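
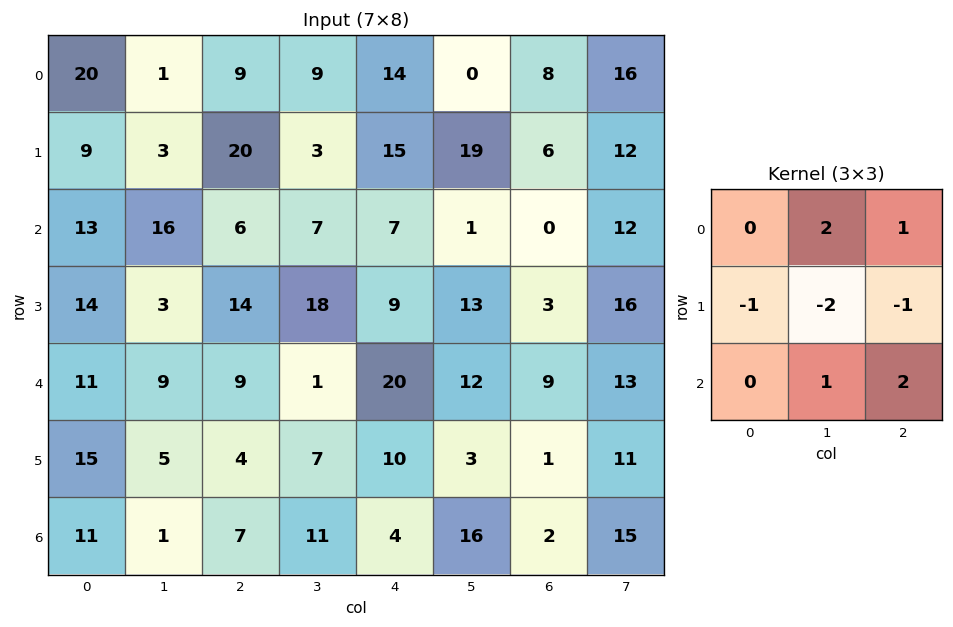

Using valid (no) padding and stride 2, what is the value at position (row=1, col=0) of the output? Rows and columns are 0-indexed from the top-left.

The receptive field on the input at this output position is [13 16 6 / 14 3 14 / 11 9 9]. Elementwise product with the kernel and sum: 16·2 + 6·1 + 14·-1 + 3·-2 + 14·-1 + 9·1 + 9·2.

31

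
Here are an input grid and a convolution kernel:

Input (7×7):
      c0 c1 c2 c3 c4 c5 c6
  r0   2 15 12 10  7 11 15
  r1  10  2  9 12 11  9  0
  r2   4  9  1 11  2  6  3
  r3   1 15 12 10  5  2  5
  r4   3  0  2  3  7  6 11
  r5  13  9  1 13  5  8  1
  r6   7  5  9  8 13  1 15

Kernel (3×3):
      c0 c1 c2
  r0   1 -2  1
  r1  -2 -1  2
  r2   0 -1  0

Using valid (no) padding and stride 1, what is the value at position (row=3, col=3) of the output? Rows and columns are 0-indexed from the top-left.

The receptive field on the input at this output position is [10 5 2 / 3 7 6 / 13 5 8]. Elementwise product with the kernel and sum: 10·1 + 5·-2 + 2·1 + 3·-2 + 7·-1 + 6·2 + 5·-1.

-4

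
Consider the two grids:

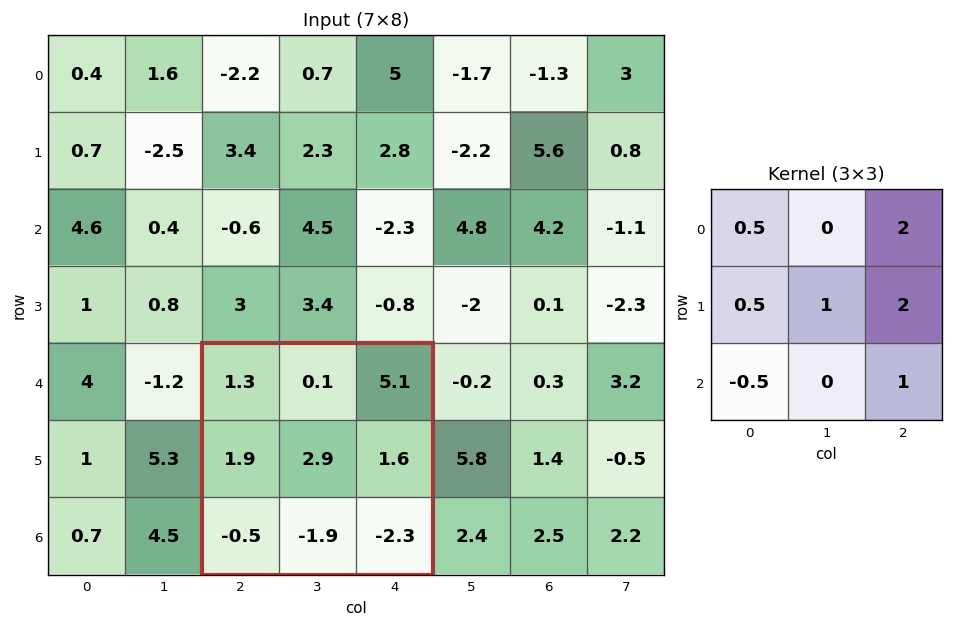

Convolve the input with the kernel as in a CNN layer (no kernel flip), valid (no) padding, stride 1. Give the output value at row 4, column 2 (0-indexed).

The receptive field on the input at this output position is [1.3 0.1 5.1 / 1.9 2.9 1.6 / -0.5 -1.9 -2.3]. Elementwise product with the kernel and sum: 1.3·0.5 + 5.1·2 + 1.9·0.5 + 2.9·1 + 1.6·2 + -0.5·-0.5 + -2.3·1.

15.85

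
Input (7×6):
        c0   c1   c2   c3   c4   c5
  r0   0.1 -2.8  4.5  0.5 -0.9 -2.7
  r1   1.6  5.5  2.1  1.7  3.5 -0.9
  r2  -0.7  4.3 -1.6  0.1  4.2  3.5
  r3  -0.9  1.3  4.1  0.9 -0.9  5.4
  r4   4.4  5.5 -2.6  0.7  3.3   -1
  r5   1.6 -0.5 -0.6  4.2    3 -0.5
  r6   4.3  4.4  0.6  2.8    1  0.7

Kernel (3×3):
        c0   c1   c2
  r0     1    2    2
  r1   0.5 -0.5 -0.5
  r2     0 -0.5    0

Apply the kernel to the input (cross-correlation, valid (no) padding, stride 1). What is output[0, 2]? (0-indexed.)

The receptive field on the input at this output position is [4.5 0.5 -0.9 / 2.1 1.7 3.5 / -1.6 0.1 4.2]. Elementwise product with the kernel and sum: 4.5·1 + 0.5·2 + -0.9·2 + 2.1·0.5 + 1.7·-0.5 + 3.5·-0.5 + 0.1·-0.5.

2.1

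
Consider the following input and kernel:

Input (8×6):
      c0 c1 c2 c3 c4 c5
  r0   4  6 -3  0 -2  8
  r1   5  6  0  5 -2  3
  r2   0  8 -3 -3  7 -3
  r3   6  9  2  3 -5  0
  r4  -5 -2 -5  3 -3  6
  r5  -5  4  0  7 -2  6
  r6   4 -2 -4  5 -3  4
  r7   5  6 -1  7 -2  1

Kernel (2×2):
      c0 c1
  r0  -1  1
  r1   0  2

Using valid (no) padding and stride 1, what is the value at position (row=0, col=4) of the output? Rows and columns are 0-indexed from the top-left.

16

The receptive field on the input at this output position is [-2 8 / -2 3]. Elementwise product with the kernel and sum: -2·-1 + 8·1 + 3·2.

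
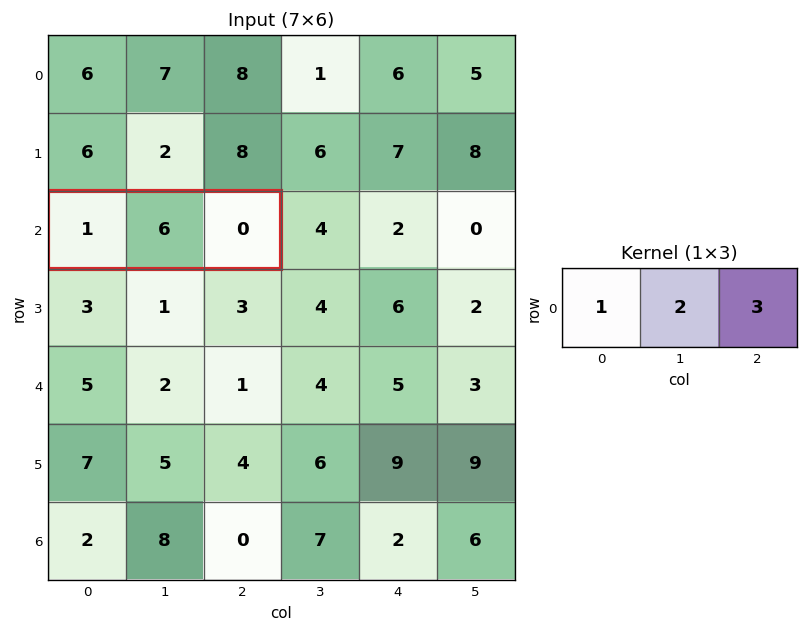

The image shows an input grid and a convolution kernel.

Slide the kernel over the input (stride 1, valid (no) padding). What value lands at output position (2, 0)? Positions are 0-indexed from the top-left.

13

The receptive field on the input at this output position is [1 6 0]. Elementwise product with the kernel and sum: 1·1 + 6·2 + 0·3.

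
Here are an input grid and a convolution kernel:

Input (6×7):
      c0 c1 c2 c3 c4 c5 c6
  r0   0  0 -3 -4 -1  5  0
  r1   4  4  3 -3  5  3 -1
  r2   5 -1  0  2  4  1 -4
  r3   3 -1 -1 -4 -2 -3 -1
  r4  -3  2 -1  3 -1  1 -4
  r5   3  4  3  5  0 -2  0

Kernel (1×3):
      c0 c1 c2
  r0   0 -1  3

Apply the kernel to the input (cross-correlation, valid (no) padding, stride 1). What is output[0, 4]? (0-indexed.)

The receptive field on the input at this output position is [-1 5 0]. Elementwise product with the kernel and sum: 5·-1 + 0·3.

-5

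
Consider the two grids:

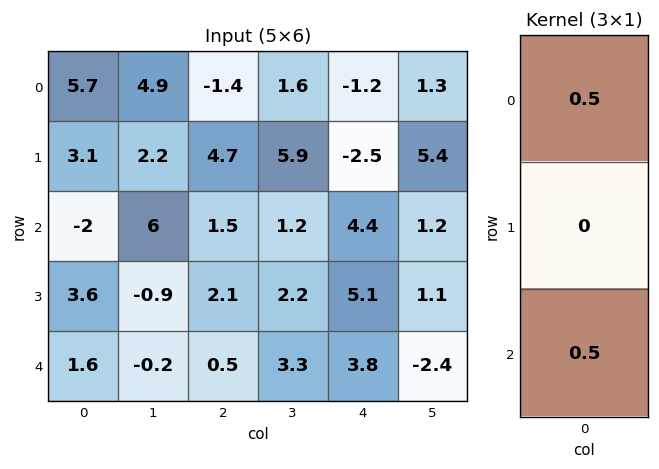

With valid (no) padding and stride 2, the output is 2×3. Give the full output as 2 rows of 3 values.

1.85 0.05 1.6
-0.2 1 4.1

Output[0,0]: The receptive field on the input at this output position is [5.7 / 3.1 / -2]. Elementwise product with the kernel and sum: 5.7·0.5 + -2·0.5.
Output[0,1]: The receptive field on the input at this output position is [-1.4 / 4.7 / 1.5]. Elementwise product with the kernel and sum: -1.4·0.5 + 1.5·0.5.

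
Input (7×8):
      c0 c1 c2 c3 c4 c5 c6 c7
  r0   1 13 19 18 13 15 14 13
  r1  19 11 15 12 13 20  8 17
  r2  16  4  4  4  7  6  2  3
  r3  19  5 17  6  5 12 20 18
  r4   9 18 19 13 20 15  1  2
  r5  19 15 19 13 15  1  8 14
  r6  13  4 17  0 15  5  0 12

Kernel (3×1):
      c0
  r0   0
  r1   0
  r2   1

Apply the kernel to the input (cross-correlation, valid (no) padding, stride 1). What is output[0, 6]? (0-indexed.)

The receptive field on the input at this output position is [14 / 8 / 2]. Elementwise product with the kernel and sum: 2·1.

2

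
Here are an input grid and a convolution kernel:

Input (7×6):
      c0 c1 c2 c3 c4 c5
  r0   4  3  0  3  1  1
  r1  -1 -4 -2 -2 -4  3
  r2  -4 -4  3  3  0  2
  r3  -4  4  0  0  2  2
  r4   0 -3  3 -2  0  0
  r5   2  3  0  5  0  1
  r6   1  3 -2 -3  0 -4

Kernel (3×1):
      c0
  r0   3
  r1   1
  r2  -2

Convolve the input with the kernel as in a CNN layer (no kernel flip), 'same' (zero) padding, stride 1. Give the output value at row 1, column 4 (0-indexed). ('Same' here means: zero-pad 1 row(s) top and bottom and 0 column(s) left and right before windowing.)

The receptive field on the zero-padded input at this output position is [1 / -4 / 0]. Elementwise product with the kernel and sum: 1·3 + -4·1 + 0·-2.

-1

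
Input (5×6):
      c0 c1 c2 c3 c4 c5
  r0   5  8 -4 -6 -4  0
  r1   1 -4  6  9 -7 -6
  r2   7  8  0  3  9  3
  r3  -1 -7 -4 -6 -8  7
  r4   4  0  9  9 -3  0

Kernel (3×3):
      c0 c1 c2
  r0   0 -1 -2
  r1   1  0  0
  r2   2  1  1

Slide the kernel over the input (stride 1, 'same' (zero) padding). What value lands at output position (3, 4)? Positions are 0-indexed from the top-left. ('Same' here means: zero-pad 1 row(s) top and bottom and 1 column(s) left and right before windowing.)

-6

The receptive field on the zero-padded input at this output position is [3 9 3 / -6 -8 7 / 9 -3 0]. Elementwise product with the kernel and sum: 9·-1 + 3·-2 + -6·1 + 9·2 + -3·1 + 0·1.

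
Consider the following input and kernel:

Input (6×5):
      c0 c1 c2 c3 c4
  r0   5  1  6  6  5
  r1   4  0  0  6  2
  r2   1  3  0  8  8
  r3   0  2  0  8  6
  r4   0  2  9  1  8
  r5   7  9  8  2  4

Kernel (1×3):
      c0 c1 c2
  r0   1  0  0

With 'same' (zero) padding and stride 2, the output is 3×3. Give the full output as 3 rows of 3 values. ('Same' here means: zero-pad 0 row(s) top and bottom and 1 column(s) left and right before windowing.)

Output[0,0]: The receptive field on the zero-padded input at this output position is [0 5 1]. Elementwise product with the kernel and sum: 0·1.
Output[0,1]: The receptive field on the zero-padded input at this output position is [1 6 6]. Elementwise product with the kernel and sum: 1·1.

0 1 6
0 3 8
0 2 1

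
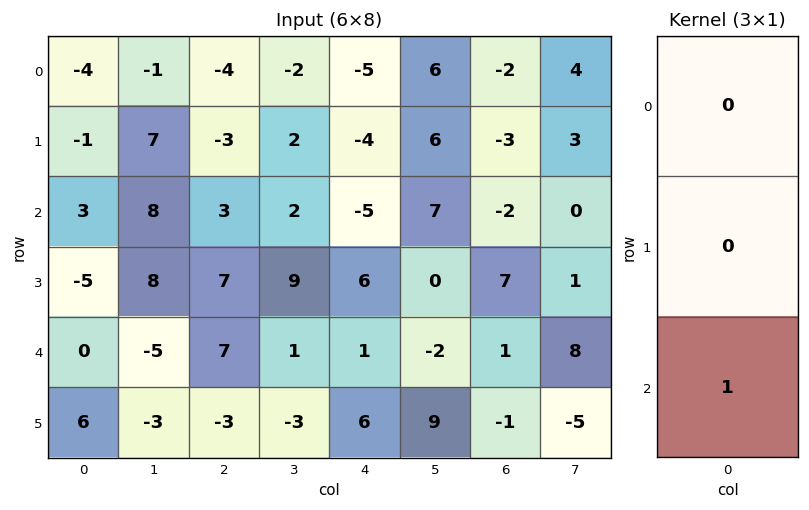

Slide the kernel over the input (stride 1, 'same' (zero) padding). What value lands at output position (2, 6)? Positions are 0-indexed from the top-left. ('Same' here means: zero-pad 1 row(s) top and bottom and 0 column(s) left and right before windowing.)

The receptive field on the zero-padded input at this output position is [-3 / -2 / 7]. Elementwise product with the kernel and sum: 7·1.

7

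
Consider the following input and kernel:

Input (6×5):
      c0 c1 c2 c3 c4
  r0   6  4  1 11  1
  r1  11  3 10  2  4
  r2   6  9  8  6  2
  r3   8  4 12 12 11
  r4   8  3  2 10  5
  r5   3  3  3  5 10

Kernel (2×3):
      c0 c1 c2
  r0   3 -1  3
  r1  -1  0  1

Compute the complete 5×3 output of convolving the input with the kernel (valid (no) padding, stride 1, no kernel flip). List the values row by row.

16 43 -11
62 2 34
37 45 23
50 43 60
27 39 18

Output[0,0]: The receptive field on the input at this output position is [6 4 1 / 11 3 10]. Elementwise product with the kernel and sum: 6·3 + 4·-1 + 1·3 + 11·-1 + 10·1.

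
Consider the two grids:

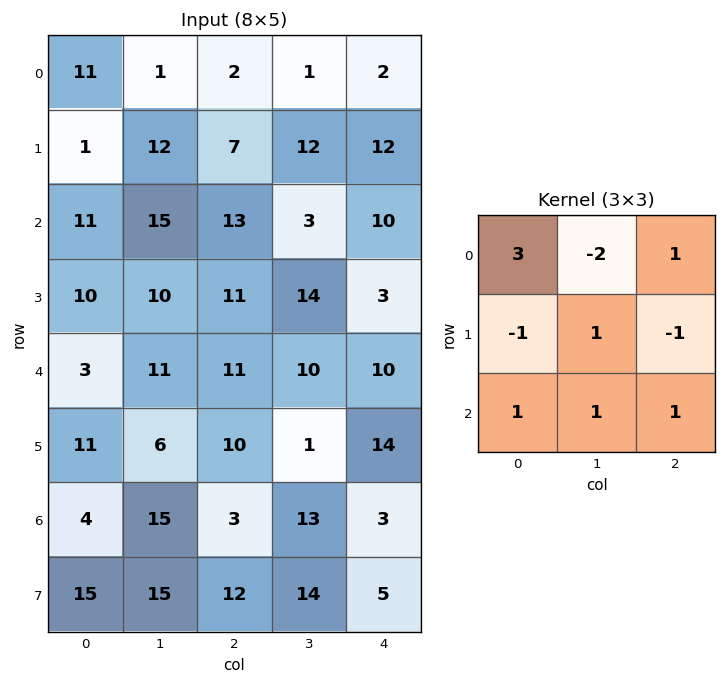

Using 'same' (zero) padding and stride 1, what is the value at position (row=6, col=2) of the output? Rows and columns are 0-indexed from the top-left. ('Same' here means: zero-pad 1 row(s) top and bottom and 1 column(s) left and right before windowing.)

The receptive field on the zero-padded input at this output position is [6 10 1 / 15 3 13 / 15 12 14]. Elementwise product with the kernel and sum: 6·3 + 10·-2 + 1·1 + 15·-1 + 3·1 + 13·-1 + 15·1 + 12·1 + 14·1.

15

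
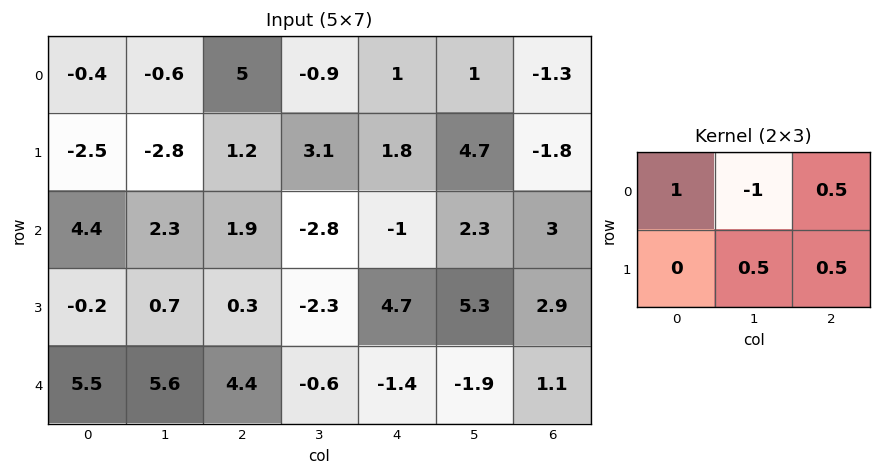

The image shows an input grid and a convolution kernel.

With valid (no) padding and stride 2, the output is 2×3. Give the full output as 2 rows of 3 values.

1.9 8.85 0.8
3.55 5.4 2.3

Output[0,0]: The receptive field on the input at this output position is [-0.4 -0.6 5 / -2.5 -2.8 1.2]. Elementwise product with the kernel and sum: -0.4·1 + -0.6·-1 + 5·0.5 + -2.8·0.5 + 1.2·0.5.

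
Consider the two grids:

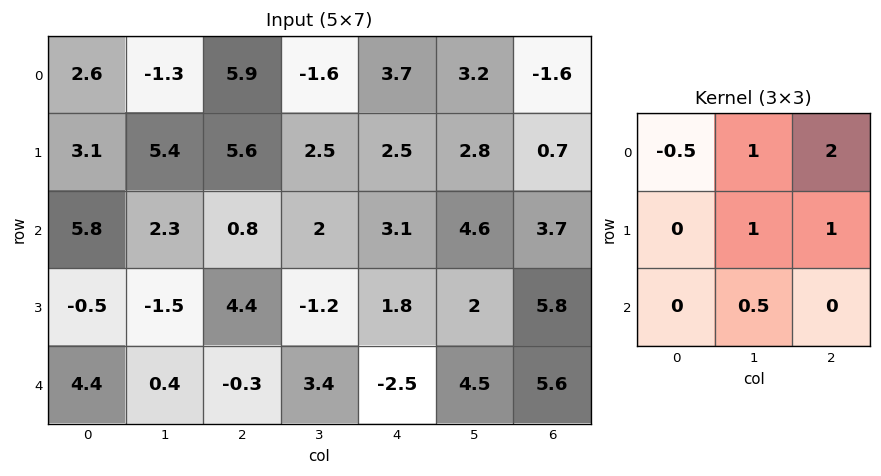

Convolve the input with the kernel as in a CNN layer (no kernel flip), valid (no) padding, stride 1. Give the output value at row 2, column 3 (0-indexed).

13.85

The receptive field on the input at this output position is [2 3.1 4.6 / -1.2 1.8 2 / 3.4 -2.5 4.5]. Elementwise product with the kernel and sum: 2·-0.5 + 3.1·1 + 4.6·2 + 1.8·1 + 2·1 + -2.5·0.5.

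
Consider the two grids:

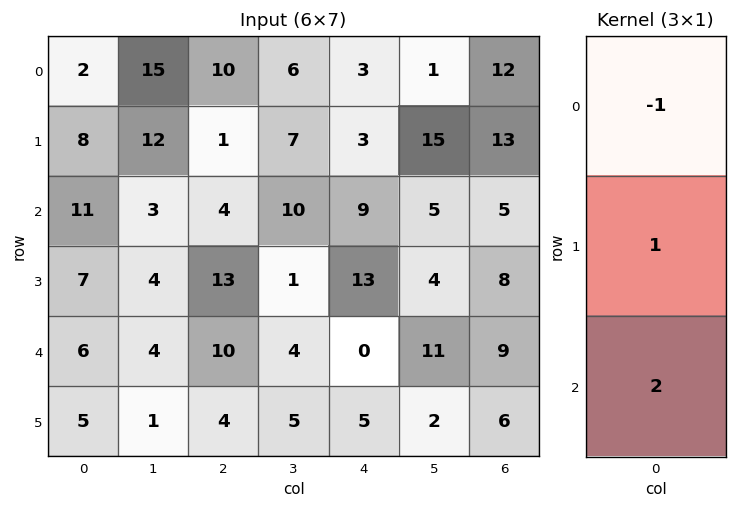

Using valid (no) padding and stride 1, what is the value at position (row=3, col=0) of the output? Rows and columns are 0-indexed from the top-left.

9

The receptive field on the input at this output position is [7 / 6 / 5]. Elementwise product with the kernel and sum: 7·-1 + 6·1 + 5·2.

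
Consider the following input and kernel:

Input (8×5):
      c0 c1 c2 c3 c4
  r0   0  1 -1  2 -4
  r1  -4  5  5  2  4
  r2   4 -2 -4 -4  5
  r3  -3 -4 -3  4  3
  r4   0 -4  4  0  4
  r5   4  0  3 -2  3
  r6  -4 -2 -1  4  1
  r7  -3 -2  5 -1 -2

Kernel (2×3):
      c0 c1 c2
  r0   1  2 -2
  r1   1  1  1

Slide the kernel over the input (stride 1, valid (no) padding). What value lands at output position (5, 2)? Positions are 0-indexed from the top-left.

The receptive field on the input at this output position is [3 -2 3 / -1 4 1]. Elementwise product with the kernel and sum: 3·1 + -2·2 + 3·-2 + -1·1 + 4·1 + 1·1.

-3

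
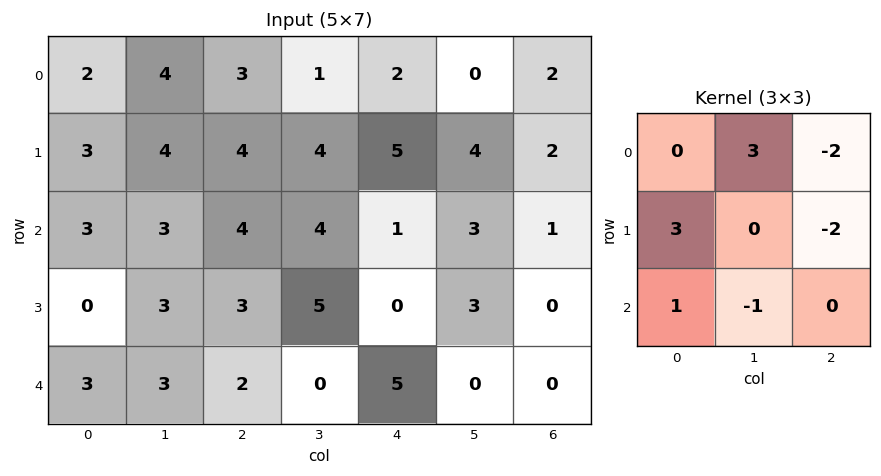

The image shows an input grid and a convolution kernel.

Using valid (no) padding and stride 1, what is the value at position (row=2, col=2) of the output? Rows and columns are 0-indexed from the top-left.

21

The receptive field on the input at this output position is [4 4 1 / 3 5 0 / 2 0 5]. Elementwise product with the kernel and sum: 4·3 + 1·-2 + 3·3 + 0·-2 + 2·1 + 0·-1.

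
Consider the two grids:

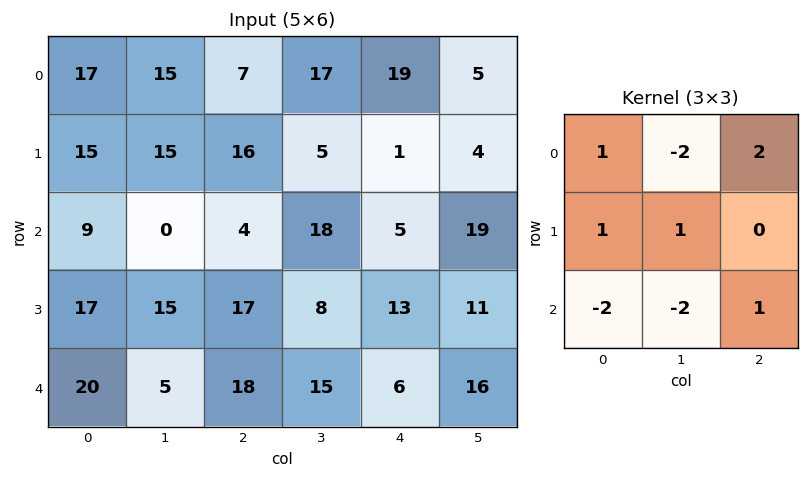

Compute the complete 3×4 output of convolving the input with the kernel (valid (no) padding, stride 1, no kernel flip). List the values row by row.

Output[0,0]: The receptive field on the input at this output position is [17 15 7 / 15 15 16 / 9 0 4]. Elementwise product with the kernel and sum: 17·1 + 15·-2 + 7·2 + 15·1 + 15·1 + 9·-2 + 0·-2 + 4·1.
Output[0,1]: The receptive field on the input at this output position is [15 7 17 / 15 16 5 / 0 4 18]. Elementwise product with the kernel and sum: 15·1 + 7·-2 + 17·2 + 15·1 + 16·1 + 0·-2 + 4·-2 + 18·1.

17 76 -7 -32
-21 -59 -7 3
17 29 -57 41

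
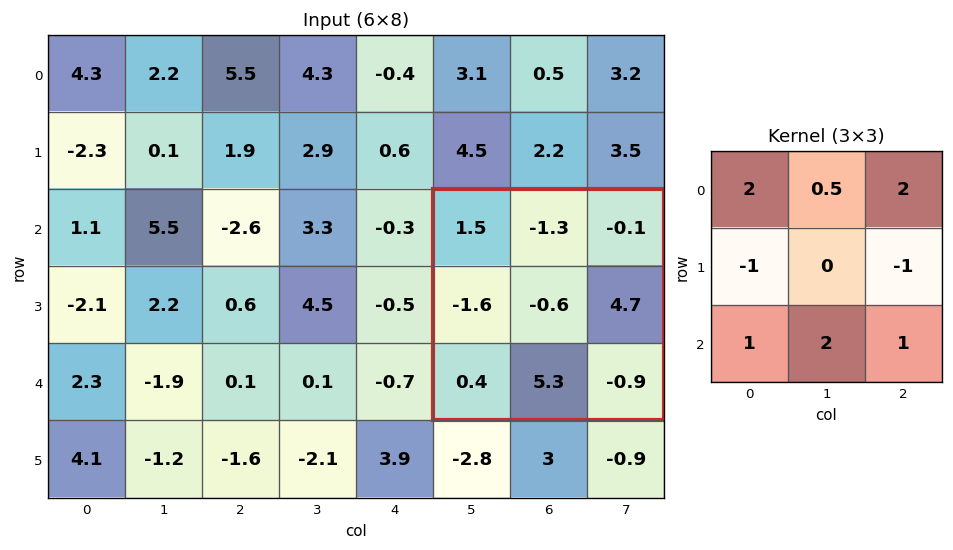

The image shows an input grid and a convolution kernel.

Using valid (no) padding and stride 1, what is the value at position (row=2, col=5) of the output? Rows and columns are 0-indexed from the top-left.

9.15

The receptive field on the input at this output position is [1.5 -1.3 -0.1 / -1.6 -0.6 4.7 / 0.4 5.3 -0.9]. Elementwise product with the kernel and sum: 1.5·2 + -1.3·0.5 + -0.1·2 + -1.6·-1 + 4.7·-1 + 0.4·1 + 5.3·2 + -0.9·1.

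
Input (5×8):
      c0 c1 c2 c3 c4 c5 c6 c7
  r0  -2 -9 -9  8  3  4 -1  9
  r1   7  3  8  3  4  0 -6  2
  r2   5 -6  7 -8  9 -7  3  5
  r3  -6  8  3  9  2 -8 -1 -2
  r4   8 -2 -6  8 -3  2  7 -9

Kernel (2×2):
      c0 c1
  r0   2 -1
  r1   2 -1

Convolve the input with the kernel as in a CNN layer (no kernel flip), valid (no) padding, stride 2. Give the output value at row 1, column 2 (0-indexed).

The receptive field on the input at this output position is [9 -7 / 2 -8]. Elementwise product with the kernel and sum: 9·2 + -7·-1 + 2·2 + -8·-1.

37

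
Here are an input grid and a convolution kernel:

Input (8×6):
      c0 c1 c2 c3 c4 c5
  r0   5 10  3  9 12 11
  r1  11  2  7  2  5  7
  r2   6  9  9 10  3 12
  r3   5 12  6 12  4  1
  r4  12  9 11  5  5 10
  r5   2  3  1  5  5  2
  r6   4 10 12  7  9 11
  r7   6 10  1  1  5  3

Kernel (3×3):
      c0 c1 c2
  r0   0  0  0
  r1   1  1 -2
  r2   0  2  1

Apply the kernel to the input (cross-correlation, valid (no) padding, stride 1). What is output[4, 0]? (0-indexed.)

35

The receptive field on the input at this output position is [12 9 11 / 2 3 1 / 4 10 12]. Elementwise product with the kernel and sum: 2·1 + 3·1 + 1·-2 + 10·2 + 12·1.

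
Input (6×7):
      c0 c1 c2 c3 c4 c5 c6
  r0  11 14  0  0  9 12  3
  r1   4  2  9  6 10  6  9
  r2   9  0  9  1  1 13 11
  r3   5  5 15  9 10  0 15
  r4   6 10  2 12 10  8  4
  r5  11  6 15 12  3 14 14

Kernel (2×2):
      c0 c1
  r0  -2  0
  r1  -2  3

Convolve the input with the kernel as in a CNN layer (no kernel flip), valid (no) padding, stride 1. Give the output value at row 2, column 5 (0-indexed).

The receptive field on the input at this output position is [13 11 / 0 15]. Elementwise product with the kernel and sum: 13·-2 + 0·-2 + 15·3.

19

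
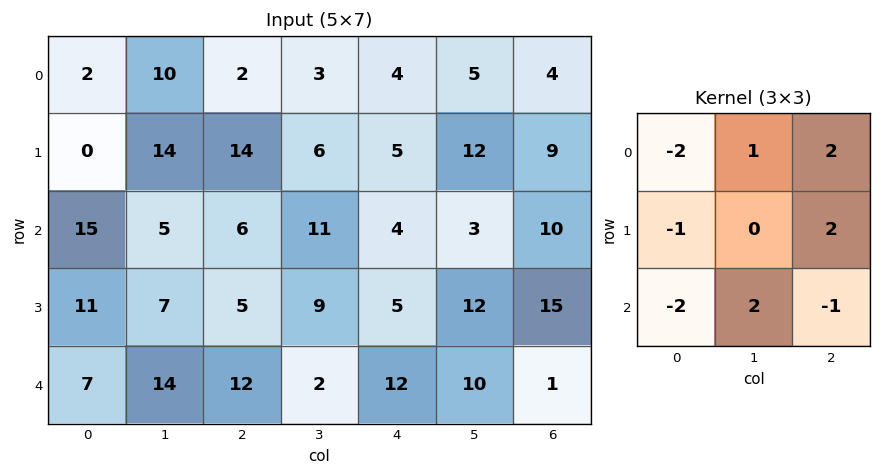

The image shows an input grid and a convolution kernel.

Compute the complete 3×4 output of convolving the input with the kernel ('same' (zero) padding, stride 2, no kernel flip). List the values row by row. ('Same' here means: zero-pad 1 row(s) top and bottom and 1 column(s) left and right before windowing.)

6 -10 -7 -11
53 2 -8 -12
53 -1 29 -19

Output[0,0]: The receptive field on the zero-padded input at this output position is [0 0 0 / 0 2 10 / 0 0 14]. Elementwise product with the kernel and sum: 0·-2 + 0·1 + 0·2 + 0·-1 + 10·2 + 0·-2 + 0·2 + 14·-1.
Output[0,1]: The receptive field on the zero-padded input at this output position is [0 0 0 / 10 2 3 / 14 14 6]. Elementwise product with the kernel and sum: 0·-2 + 0·1 + 0·2 + 10·-1 + 3·2 + 14·-2 + 14·2 + 6·-1.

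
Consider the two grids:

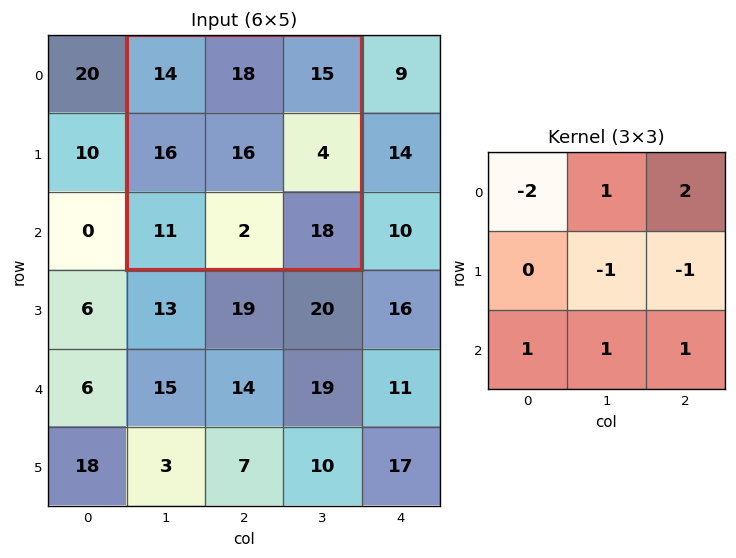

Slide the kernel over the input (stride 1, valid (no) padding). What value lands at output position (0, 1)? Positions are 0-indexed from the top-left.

31

The receptive field on the input at this output position is [14 18 15 / 16 16 4 / 11 2 18]. Elementwise product with the kernel and sum: 14·-2 + 18·1 + 15·2 + 16·-1 + 4·-1 + 11·1 + 2·1 + 18·1.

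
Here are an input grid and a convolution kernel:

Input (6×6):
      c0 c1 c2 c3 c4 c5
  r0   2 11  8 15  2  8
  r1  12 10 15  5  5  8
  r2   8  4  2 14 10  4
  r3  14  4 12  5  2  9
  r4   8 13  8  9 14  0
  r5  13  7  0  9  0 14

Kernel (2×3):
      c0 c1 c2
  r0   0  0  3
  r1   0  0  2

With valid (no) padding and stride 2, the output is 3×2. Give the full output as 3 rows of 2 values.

Output[0,0]: The receptive field on the input at this output position is [2 11 8 / 12 10 15]. Elementwise product with the kernel and sum: 8·3 + 15·2.

54 16
30 34
24 42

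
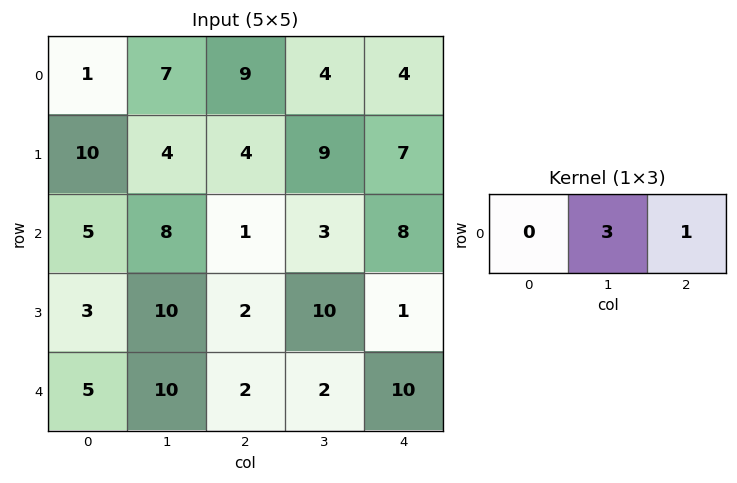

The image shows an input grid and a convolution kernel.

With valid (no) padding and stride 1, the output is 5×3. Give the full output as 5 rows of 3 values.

Output[0,0]: The receptive field on the input at this output position is [1 7 9]. Elementwise product with the kernel and sum: 7·3 + 9·1.
Output[0,1]: The receptive field on the input at this output position is [7 9 4]. Elementwise product with the kernel and sum: 9·3 + 4·1.

30 31 16
16 21 34
25 6 17
32 16 31
32 8 16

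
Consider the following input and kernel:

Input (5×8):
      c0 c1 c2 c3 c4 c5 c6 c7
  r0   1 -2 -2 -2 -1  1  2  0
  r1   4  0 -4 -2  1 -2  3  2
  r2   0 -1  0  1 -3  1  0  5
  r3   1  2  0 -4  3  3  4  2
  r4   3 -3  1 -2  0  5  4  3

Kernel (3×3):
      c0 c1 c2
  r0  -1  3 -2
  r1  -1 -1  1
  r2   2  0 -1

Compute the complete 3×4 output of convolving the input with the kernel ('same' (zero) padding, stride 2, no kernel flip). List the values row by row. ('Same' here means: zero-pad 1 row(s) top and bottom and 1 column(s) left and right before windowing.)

-3 4 2 -9
9 2 1 15
-7 6 14 -1

Output[0,0]: The receptive field on the zero-padded input at this output position is [0 0 0 / 0 1 -2 / 0 4 0]. Elementwise product with the kernel and sum: 0·-1 + 0·3 + 0·-2 + 0·-1 + 1·-1 + -2·1 + 0·2 + 0·-1.
Output[0,1]: The receptive field on the zero-padded input at this output position is [0 0 0 / -2 -2 -2 / 0 -4 -2]. Elementwise product with the kernel and sum: 0·-1 + 0·3 + 0·-2 + -2·-1 + -2·-1 + -2·1 + 0·2 + -2·-1.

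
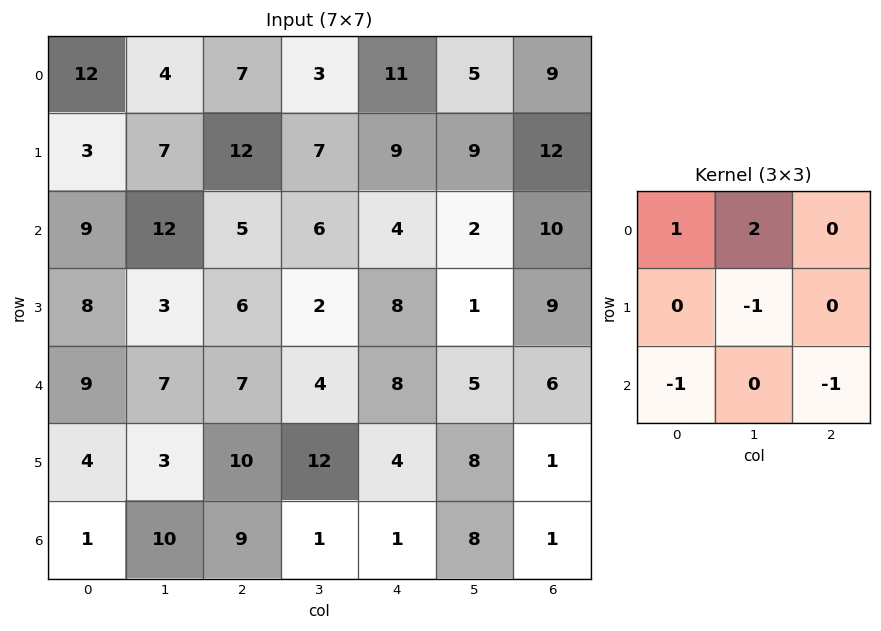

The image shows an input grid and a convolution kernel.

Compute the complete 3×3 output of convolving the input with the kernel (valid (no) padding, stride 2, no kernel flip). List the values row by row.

Output[0,0]: The receptive field on the input at this output position is [12 4 7 / 3 7 12 / 9 12 5]. Elementwise product with the kernel and sum: 12·1 + 4·2 + 7·-1 + 9·-1 + 5·-1.

-1 -3 -2
14 0 -7
10 -7 8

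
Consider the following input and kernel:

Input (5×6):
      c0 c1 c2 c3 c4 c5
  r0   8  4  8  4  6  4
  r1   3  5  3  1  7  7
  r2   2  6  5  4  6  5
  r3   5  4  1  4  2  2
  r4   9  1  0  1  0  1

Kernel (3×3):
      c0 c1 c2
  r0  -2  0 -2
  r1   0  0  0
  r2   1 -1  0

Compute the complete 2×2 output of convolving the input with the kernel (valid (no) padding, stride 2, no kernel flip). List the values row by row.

Output[0,0]: The receptive field on the input at this output position is [8 4 8 / 3 5 3 / 2 6 5]. Elementwise product with the kernel and sum: 8·-2 + 8·-2 + 2·1 + 6·-1.
Output[0,1]: The receptive field on the input at this output position is [8 4 6 / 3 1 7 / 5 4 6]. Elementwise product with the kernel and sum: 8·-2 + 6·-2 + 5·1 + 4·-1.

-36 -27
-6 -23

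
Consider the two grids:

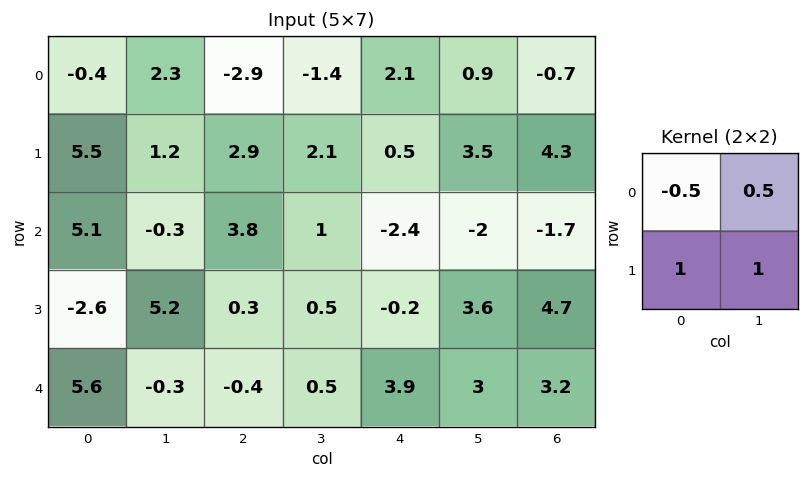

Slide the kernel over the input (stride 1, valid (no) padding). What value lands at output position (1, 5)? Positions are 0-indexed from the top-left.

The receptive field on the input at this output position is [3.5 4.3 / -2 -1.7]. Elementwise product with the kernel and sum: 3.5·-0.5 + 4.3·0.5 + -2·1 + -1.7·1.

-3.3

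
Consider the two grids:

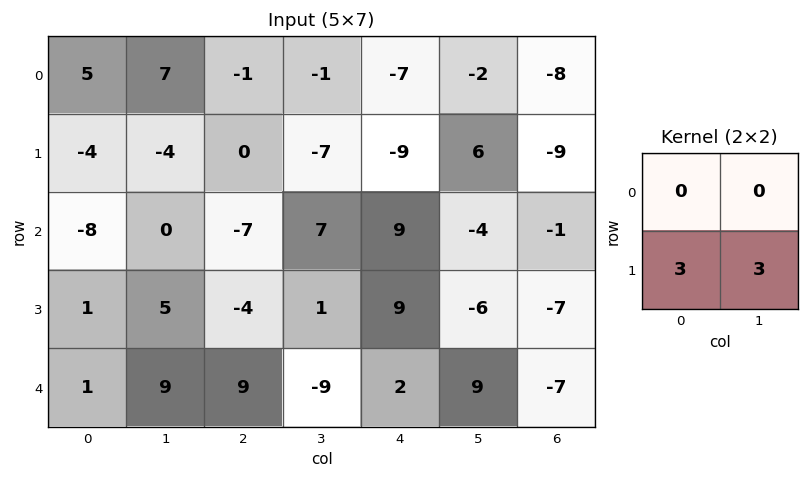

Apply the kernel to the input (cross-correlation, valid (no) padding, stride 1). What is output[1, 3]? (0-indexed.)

The receptive field on the input at this output position is [-7 -9 / 7 9]. Elementwise product with the kernel and sum: 7·3 + 9·3.

48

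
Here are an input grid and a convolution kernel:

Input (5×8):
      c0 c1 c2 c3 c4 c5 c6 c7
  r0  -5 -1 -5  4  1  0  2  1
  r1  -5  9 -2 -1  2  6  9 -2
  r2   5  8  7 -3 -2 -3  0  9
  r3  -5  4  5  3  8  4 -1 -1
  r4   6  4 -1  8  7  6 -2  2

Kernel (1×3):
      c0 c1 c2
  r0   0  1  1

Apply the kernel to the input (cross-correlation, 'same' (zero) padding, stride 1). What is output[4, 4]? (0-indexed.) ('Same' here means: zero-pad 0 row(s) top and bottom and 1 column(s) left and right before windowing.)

13

The receptive field on the zero-padded input at this output position is [8 7 6]. Elementwise product with the kernel and sum: 7·1 + 6·1.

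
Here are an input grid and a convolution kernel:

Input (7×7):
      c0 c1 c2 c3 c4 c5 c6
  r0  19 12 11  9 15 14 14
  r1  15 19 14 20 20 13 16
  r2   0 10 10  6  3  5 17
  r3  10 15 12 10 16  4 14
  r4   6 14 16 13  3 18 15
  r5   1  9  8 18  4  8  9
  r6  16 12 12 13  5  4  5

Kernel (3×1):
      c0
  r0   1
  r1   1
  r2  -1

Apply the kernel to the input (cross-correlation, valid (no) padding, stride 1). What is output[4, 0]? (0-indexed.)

-9

The receptive field on the input at this output position is [6 / 1 / 16]. Elementwise product with the kernel and sum: 6·1 + 1·1 + 16·-1.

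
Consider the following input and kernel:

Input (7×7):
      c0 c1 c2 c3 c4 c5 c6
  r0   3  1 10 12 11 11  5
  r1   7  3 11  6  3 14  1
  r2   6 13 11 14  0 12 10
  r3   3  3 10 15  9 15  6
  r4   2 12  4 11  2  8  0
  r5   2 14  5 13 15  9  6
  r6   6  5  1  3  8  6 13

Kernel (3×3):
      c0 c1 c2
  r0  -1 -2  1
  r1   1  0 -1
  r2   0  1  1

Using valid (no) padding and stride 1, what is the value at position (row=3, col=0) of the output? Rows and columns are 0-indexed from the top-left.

The receptive field on the input at this output position is [3 3 10 / 2 12 4 / 2 14 5]. Elementwise product with the kernel and sum: 3·-1 + 3·-2 + 10·1 + 2·1 + 4·-1 + 14·1 + 5·1.

18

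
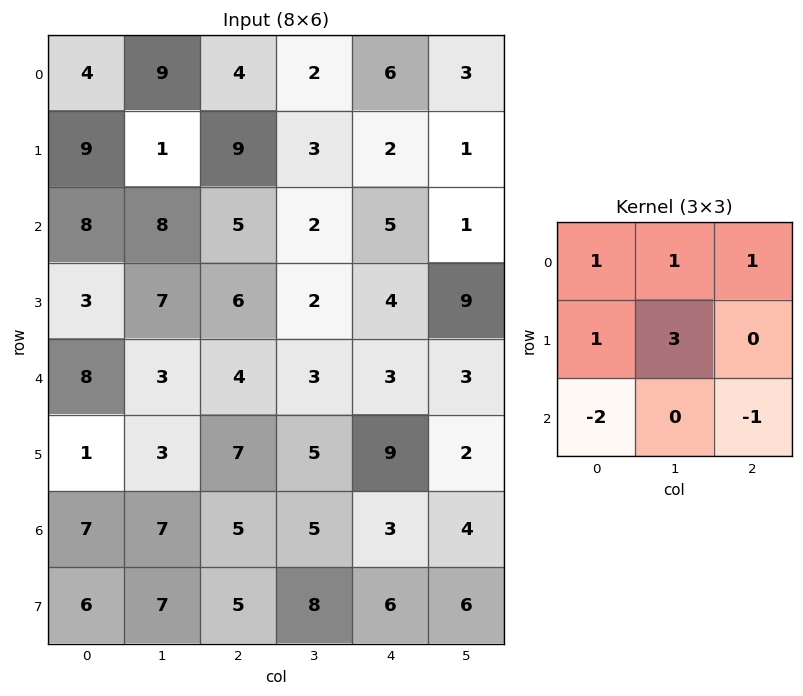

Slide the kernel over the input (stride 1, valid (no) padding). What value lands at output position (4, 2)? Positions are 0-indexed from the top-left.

19

The receptive field on the input at this output position is [4 3 3 / 7 5 9 / 5 5 3]. Elementwise product with the kernel and sum: 4·1 + 3·1 + 3·1 + 7·1 + 5·3 + 5·-2 + 3·-1.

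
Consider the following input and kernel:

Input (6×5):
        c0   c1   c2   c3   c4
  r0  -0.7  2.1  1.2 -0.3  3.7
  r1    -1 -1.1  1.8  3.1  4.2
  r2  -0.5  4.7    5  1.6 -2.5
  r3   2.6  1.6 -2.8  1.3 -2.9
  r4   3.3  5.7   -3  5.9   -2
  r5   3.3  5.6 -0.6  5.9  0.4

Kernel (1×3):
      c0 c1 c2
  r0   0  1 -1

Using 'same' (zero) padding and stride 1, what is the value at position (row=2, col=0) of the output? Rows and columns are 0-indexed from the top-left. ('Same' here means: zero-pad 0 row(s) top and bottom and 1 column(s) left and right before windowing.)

-5.2

The receptive field on the zero-padded input at this output position is [0 -0.5 4.7]. Elementwise product with the kernel and sum: -0.5·1 + 4.7·-1.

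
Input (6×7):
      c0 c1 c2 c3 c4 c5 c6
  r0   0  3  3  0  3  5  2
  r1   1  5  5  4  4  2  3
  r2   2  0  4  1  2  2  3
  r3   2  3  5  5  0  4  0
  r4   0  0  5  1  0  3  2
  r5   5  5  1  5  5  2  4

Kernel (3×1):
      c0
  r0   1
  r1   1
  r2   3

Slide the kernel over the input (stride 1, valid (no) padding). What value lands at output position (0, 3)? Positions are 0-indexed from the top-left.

7

The receptive field on the input at this output position is [0 / 4 / 1]. Elementwise product with the kernel and sum: 0·1 + 4·1 + 1·3.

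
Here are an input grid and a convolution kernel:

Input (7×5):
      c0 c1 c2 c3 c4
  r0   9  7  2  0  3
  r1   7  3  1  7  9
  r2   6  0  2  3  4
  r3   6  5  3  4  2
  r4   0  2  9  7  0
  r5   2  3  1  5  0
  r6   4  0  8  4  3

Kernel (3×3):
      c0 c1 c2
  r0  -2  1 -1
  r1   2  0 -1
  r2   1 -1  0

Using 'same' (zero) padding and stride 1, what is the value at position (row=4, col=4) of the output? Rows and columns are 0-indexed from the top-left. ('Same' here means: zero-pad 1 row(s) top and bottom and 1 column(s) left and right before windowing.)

13

The receptive field on the zero-padded input at this output position is [4 2 0 / 7 0 0 / 5 0 0]. Elementwise product with the kernel and sum: 4·-2 + 2·1 + 0·-1 + 7·2 + 0·-1 + 5·1 + 0·-1.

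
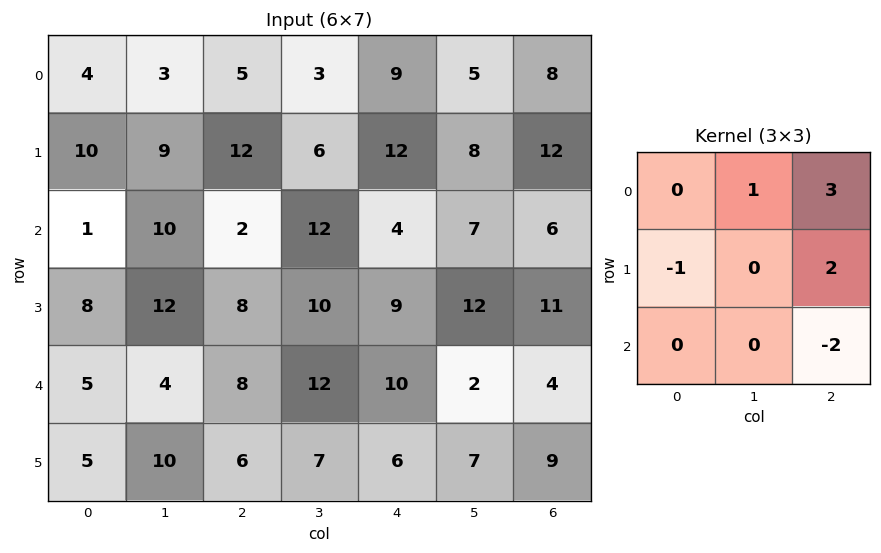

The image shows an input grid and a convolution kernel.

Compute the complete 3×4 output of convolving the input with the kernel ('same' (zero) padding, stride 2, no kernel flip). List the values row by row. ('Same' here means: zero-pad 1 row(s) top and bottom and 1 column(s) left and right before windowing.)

Output[0,0]: The receptive field on the zero-padded input at this output position is [0 0 0 / 0 4 3 / 0 10 9]. Elementwise product with the kernel and sum: 0·1 + 0·3 + 0·-1 + 3·2 + 9·-2.

-12 -9 -9 -5
33 24 14 5
32 44 23 9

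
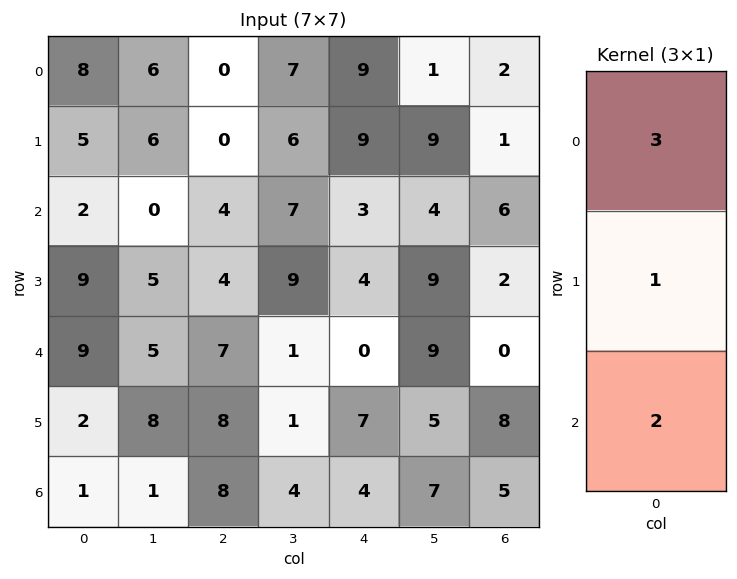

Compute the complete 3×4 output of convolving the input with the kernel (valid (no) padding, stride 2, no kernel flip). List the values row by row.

33 8 42 19
33 30 13 20
31 45 15 18

Output[0,0]: The receptive field on the input at this output position is [8 / 5 / 2]. Elementwise product with the kernel and sum: 8·3 + 5·1 + 2·2.
Output[0,1]: The receptive field on the input at this output position is [0 / 0 / 4]. Elementwise product with the kernel and sum: 0·3 + 0·1 + 4·2.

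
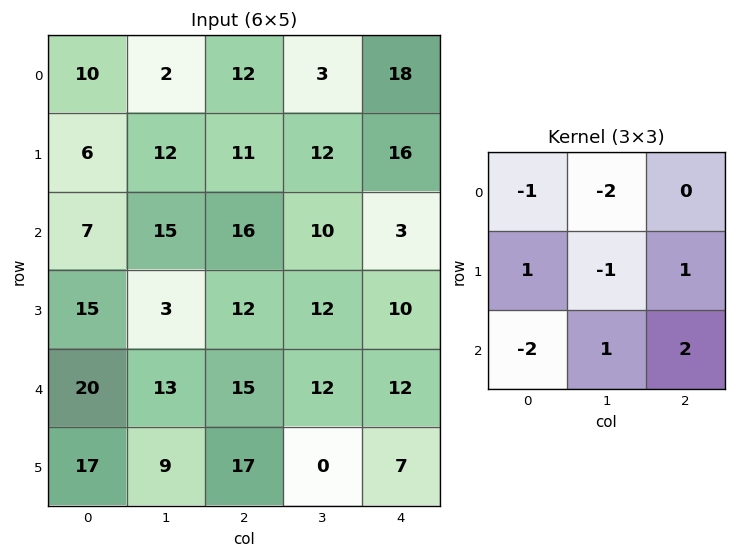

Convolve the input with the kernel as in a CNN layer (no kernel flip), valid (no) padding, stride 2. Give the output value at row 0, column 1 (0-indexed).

-19

The receptive field on the input at this output position is [12 3 18 / 11 12 16 / 16 10 3]. Elementwise product with the kernel and sum: 12·-1 + 3·-2 + 11·1 + 12·-1 + 16·1 + 16·-2 + 10·1 + 3·2.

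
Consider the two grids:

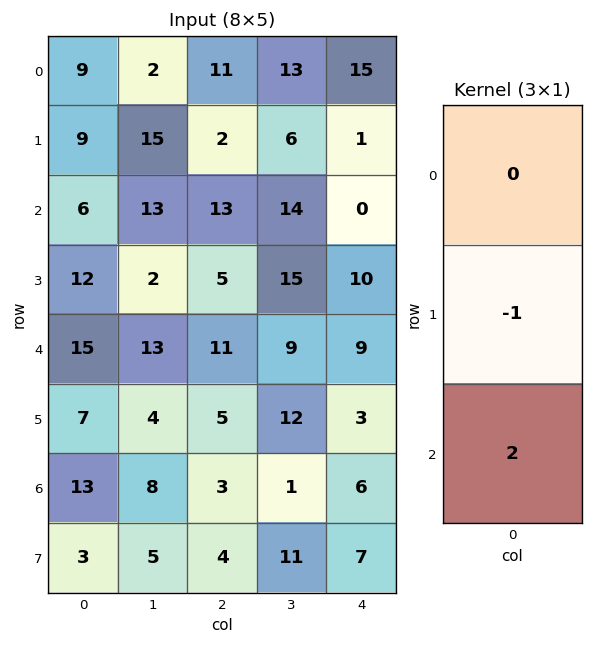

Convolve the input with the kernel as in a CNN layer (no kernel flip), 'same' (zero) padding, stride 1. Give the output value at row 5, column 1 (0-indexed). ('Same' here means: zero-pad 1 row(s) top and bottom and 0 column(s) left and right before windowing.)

The receptive field on the zero-padded input at this output position is [13 / 4 / 8]. Elementwise product with the kernel and sum: 4·-1 + 8·2.

12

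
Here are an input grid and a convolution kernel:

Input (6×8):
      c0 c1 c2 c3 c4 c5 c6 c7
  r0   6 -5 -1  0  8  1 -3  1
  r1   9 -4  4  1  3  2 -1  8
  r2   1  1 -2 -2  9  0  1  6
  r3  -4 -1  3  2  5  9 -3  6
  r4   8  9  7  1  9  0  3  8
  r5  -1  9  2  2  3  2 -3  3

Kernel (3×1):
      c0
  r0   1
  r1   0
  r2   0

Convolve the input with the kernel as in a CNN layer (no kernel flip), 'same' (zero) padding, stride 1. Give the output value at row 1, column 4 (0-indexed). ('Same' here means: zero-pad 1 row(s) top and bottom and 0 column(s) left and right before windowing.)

8

The receptive field on the zero-padded input at this output position is [8 / 3 / 9]. Elementwise product with the kernel and sum: 8·1.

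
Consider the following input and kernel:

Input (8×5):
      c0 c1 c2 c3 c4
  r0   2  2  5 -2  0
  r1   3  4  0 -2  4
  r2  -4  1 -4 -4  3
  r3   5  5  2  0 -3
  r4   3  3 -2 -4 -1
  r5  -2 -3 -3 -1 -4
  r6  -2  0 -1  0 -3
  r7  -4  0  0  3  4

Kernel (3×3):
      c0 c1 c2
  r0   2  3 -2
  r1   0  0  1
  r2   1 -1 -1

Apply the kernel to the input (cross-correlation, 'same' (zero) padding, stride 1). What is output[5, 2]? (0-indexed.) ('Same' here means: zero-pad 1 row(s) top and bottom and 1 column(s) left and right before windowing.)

8

The receptive field on the zero-padded input at this output position is [3 -2 -4 / -3 -3 -1 / 0 -1 0]. Elementwise product with the kernel and sum: 3·2 + -2·3 + -4·-2 + -1·1 + 0·1 + -1·-1 + 0·-1.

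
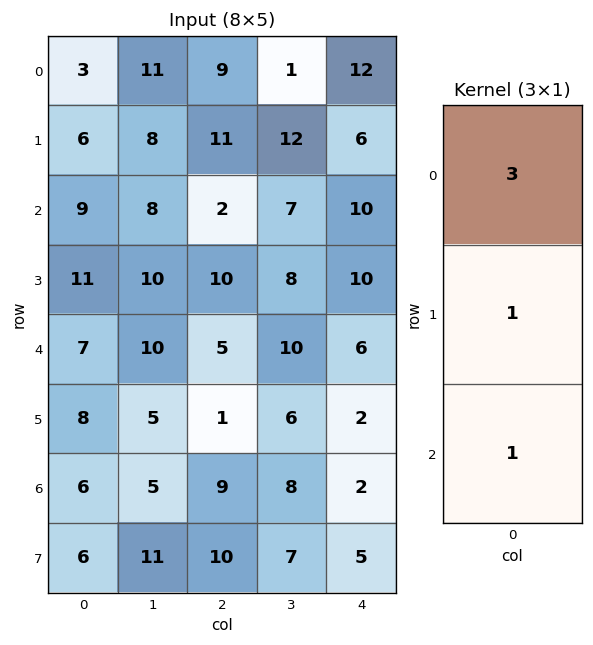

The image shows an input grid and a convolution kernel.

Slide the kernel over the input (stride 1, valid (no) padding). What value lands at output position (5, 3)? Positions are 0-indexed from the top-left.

The receptive field on the input at this output position is [6 / 8 / 7]. Elementwise product with the kernel and sum: 6·3 + 8·1 + 7·1.

33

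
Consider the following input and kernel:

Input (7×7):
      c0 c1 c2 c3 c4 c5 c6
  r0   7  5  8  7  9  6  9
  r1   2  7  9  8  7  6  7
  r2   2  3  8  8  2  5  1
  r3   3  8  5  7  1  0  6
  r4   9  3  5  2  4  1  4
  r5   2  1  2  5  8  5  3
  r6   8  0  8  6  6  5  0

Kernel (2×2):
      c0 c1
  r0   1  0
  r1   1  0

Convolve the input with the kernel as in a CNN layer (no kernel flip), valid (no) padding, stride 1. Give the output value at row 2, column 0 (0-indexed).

The receptive field on the input at this output position is [2 3 / 3 8]. Elementwise product with the kernel and sum: 2·1 + 3·1.

5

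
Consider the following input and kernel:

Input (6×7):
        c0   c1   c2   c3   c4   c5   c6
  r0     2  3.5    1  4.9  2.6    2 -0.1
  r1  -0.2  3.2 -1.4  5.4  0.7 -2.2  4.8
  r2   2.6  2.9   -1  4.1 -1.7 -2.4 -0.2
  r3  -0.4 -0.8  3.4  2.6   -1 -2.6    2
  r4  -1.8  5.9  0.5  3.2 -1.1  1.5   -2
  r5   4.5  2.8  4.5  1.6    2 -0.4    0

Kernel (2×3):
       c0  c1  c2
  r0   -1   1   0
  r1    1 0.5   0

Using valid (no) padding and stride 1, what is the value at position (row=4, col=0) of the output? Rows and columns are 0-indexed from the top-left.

13.6

The receptive field on the input at this output position is [-1.8 5.9 0.5 / 4.5 2.8 4.5]. Elementwise product with the kernel and sum: -1.8·-1 + 5.9·1 + 4.5·1 + 2.8·0.5.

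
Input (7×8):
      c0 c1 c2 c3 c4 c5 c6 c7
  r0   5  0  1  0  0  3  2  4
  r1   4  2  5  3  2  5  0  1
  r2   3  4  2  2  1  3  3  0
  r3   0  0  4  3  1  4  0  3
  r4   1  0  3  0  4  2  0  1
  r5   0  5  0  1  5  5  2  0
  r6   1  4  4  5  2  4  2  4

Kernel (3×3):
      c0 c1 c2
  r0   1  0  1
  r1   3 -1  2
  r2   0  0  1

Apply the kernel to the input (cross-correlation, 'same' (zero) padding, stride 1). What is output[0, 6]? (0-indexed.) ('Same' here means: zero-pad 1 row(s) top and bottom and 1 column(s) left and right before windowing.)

The receptive field on the zero-padded input at this output position is [0 0 0 / 3 2 4 / 5 0 1]. Elementwise product with the kernel and sum: 0·1 + 0·1 + 3·3 + 2·-1 + 4·2 + 1·1.

16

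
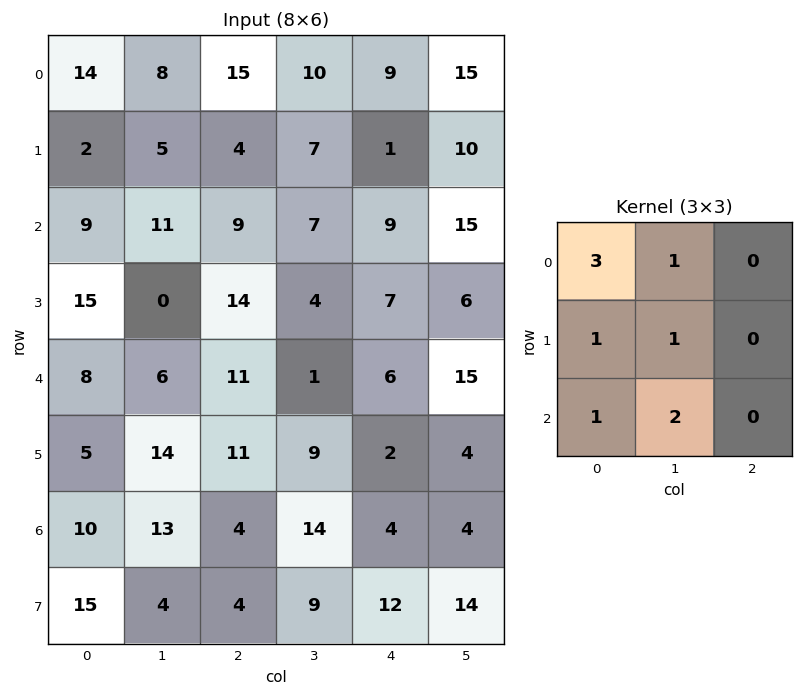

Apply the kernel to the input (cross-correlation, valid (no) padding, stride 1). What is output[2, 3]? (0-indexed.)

54

The receptive field on the input at this output position is [7 9 15 / 4 7 6 / 1 6 15]. Elementwise product with the kernel and sum: 7·3 + 9·1 + 4·1 + 7·1 + 1·1 + 6·2.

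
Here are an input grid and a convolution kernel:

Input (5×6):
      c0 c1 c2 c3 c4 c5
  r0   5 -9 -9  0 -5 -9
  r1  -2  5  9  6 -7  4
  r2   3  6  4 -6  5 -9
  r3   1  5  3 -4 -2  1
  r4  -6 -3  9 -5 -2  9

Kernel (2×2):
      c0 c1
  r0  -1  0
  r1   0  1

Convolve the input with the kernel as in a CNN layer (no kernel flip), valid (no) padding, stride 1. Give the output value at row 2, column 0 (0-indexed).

The receptive field on the input at this output position is [3 6 / 1 5]. Elementwise product with the kernel and sum: 3·-1 + 5·1.

2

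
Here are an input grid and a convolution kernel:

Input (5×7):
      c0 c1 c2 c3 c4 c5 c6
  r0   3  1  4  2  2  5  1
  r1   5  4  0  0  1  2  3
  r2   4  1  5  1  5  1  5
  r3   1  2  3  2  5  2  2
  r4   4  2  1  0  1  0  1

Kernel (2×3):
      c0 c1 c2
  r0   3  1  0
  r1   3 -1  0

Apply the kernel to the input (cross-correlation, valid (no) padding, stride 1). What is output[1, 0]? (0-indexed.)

The receptive field on the input at this output position is [5 4 0 / 4 1 5]. Elementwise product with the kernel and sum: 5·3 + 4·1 + 4·3 + 1·-1.

30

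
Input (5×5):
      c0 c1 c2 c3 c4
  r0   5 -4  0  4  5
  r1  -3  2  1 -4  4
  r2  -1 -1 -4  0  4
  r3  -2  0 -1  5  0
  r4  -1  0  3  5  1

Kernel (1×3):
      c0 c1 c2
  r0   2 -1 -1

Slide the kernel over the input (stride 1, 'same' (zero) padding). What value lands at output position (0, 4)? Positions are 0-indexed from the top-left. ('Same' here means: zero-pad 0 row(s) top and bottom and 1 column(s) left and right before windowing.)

3

The receptive field on the zero-padded input at this output position is [4 5 0]. Elementwise product with the kernel and sum: 4·2 + 5·-1 + 0·-1.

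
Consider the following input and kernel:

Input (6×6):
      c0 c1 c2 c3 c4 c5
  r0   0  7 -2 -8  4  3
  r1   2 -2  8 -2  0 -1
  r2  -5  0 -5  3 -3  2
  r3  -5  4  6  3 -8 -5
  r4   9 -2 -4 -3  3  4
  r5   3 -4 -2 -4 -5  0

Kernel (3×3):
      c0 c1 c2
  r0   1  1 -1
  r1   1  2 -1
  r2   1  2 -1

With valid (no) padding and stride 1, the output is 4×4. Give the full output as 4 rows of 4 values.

-1 16 -6 -13
-11 8 30 -14
6 -2 8 -11
-1 -4 -1 -15

Output[0,0]: The receptive field on the input at this output position is [0 7 -2 / 2 -2 8 / -5 0 -5]. Elementwise product with the kernel and sum: 0·1 + 7·1 + -2·-1 + 2·1 + -2·2 + 8·-1 + -5·1 + 0·2 + -5·-1.
Output[0,1]: The receptive field on the input at this output position is [7 -2 -8 / -2 8 -2 / 0 -5 3]. Elementwise product with the kernel and sum: 7·1 + -2·1 + -8·-1 + -2·1 + 8·2 + -2·-1 + 0·1 + -5·2 + 3·-1.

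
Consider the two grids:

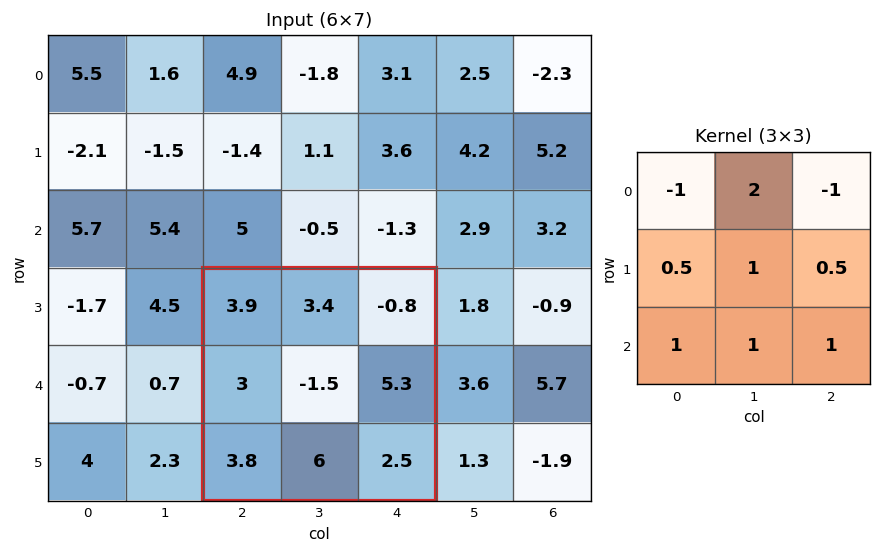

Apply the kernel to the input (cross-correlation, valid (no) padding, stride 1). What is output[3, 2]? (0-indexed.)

18.65

The receptive field on the input at this output position is [3.9 3.4 -0.8 / 3 -1.5 5.3 / 3.8 6 2.5]. Elementwise product with the kernel and sum: 3.9·-1 + 3.4·2 + -0.8·-1 + 3·0.5 + -1.5·1 + 5.3·0.5 + 3.8·1 + 6·1 + 2.5·1.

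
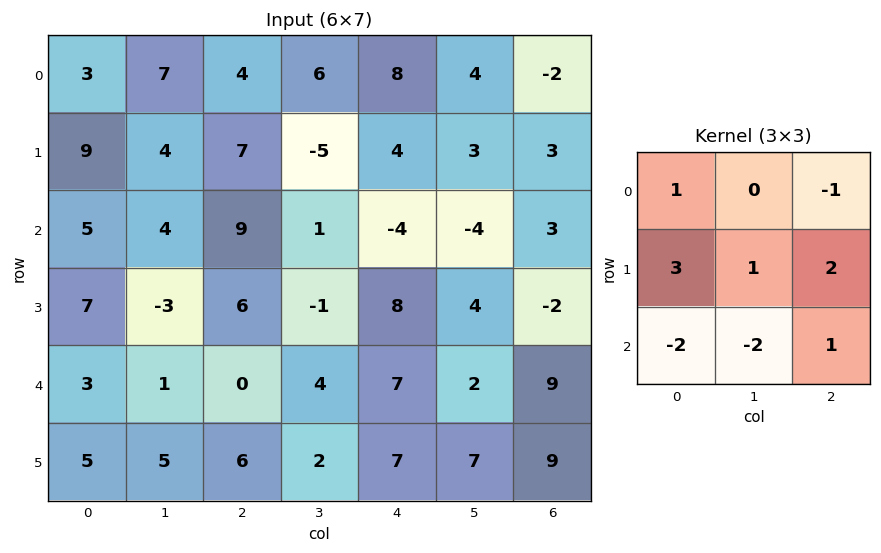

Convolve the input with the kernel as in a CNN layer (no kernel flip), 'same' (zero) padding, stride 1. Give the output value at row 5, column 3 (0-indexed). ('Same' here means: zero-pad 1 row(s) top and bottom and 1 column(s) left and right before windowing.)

27

The receptive field on the zero-padded input at this output position is [0 4 7 / 6 2 7 / 0 0 0]. Elementwise product with the kernel and sum: 0·1 + 7·-1 + 6·3 + 2·1 + 7·2 + 0·-2 + 0·-2 + 0·1.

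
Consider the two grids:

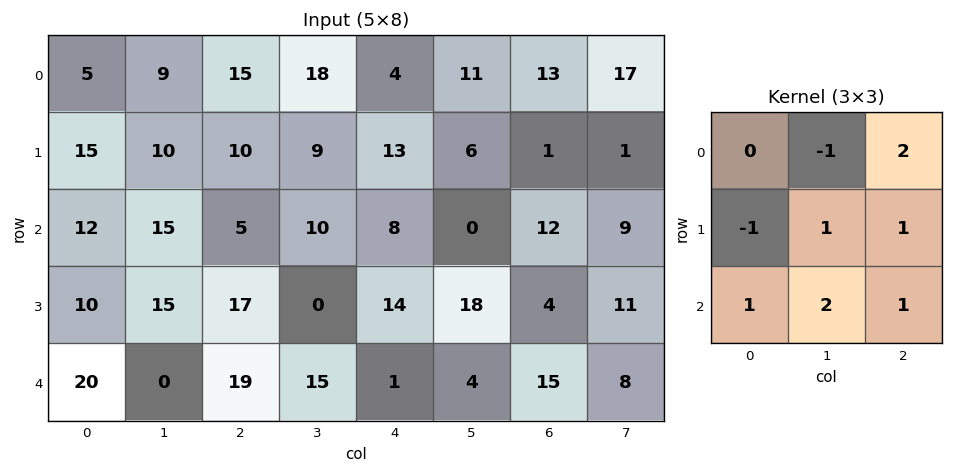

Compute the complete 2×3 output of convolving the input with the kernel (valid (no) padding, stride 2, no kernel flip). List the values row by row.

73 35 29
56 53 56

Output[0,0]: The receptive field on the input at this output position is [5 9 15 / 15 10 10 / 12 15 5]. Elementwise product with the kernel and sum: 9·-1 + 15·2 + 15·-1 + 10·1 + 10·1 + 12·1 + 15·2 + 5·1.
Output[0,1]: The receptive field on the input at this output position is [15 18 4 / 10 9 13 / 5 10 8]. Elementwise product with the kernel and sum: 18·-1 + 4·2 + 10·-1 + 9·1 + 13·1 + 5·1 + 10·2 + 8·1.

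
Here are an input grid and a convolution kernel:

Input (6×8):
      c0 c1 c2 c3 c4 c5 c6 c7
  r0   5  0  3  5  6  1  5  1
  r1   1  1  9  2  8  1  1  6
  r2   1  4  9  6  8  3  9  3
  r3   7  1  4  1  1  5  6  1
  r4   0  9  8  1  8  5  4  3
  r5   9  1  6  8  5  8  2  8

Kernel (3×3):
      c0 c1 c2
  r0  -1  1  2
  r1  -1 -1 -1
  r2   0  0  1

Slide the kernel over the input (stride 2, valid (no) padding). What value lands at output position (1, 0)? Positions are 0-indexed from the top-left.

The receptive field on the input at this output position is [1 4 9 / 7 1 4 / 0 9 8]. Elementwise product with the kernel and sum: 1·-1 + 4·1 + 9·2 + 7·-1 + 1·-1 + 4·-1 + 8·1.

17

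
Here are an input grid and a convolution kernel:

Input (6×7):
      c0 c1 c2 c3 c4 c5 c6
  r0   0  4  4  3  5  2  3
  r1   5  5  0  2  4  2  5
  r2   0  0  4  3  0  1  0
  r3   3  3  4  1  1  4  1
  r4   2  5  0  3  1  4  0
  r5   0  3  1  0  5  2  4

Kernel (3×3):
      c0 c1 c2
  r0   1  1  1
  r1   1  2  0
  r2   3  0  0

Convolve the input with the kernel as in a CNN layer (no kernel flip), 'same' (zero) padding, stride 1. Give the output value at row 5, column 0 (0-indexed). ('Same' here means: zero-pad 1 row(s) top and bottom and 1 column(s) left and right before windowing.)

7

The receptive field on the zero-padded input at this output position is [0 2 5 / 0 0 3 / 0 0 0]. Elementwise product with the kernel and sum: 0·1 + 2·1 + 5·1 + 0·1 + 0·2 + 0·3.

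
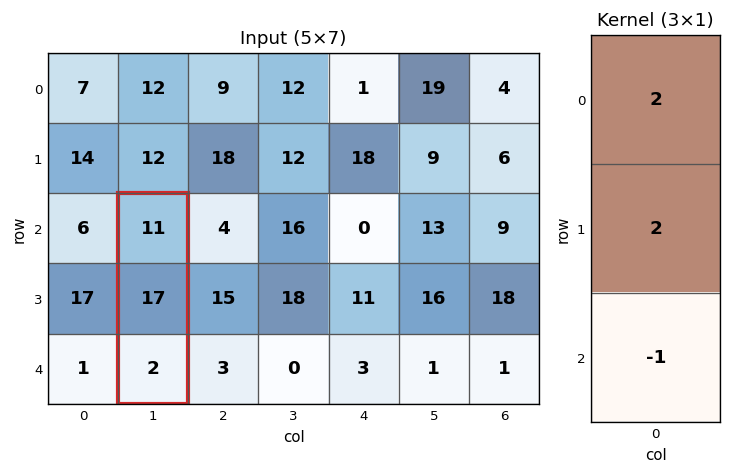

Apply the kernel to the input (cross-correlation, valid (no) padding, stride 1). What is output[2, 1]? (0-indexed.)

The receptive field on the input at this output position is [11 / 17 / 2]. Elementwise product with the kernel and sum: 11·2 + 17·2 + 2·-1.

54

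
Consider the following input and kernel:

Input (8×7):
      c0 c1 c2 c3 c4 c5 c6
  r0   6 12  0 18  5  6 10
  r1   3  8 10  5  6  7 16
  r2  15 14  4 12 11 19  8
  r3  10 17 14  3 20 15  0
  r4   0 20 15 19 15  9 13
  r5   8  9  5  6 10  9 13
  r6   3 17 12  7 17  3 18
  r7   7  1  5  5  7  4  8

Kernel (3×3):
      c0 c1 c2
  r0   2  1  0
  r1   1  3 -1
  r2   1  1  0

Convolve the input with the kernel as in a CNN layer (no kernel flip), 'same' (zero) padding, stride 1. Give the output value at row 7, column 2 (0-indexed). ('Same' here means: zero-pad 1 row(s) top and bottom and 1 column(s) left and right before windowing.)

The receptive field on the zero-padded input at this output position is [17 12 7 / 1 5 5 / 0 0 0]. Elementwise product with the kernel and sum: 17·2 + 12·1 + 1·1 + 5·3 + 5·-1 + 0·1 + 0·1.

57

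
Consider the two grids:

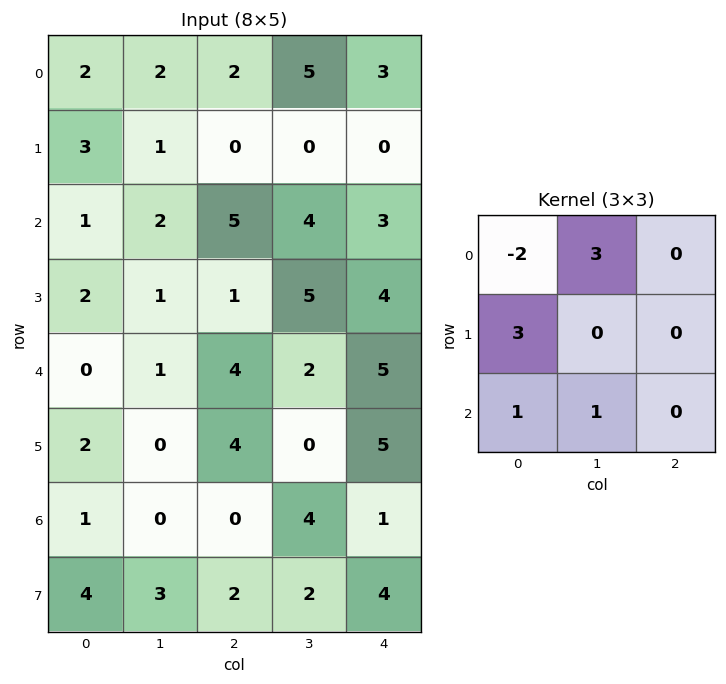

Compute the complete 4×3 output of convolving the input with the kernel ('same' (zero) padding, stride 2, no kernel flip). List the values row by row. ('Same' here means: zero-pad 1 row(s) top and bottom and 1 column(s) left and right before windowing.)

Output[0,0]: The receptive field on the zero-padded input at this output position is [0 0 0 / 0 2 2 / 0 3 1]. Elementwise product with the kernel and sum: 0·-2 + 0·3 + 0·3 + 0·1 + 3·1.
Output[0,1]: The receptive field on the zero-padded input at this output position is [0 0 0 / 2 2 5 / 1 0 0]. Elementwise product with the kernel and sum: 0·-2 + 0·3 + 2·3 + 1·1 + 0·1.

3 7 15
11 6 21
8 8 13
10 17 33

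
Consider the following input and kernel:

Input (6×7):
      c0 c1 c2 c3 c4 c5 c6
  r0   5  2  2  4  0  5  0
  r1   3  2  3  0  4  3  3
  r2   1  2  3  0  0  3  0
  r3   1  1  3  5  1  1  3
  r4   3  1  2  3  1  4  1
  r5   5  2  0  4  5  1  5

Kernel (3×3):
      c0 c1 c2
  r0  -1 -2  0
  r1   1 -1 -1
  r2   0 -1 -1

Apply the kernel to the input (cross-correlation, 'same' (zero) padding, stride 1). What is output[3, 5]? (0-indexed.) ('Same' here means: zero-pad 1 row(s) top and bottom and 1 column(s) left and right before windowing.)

-14

The receptive field on the zero-padded input at this output position is [0 3 0 / 1 1 3 / 1 4 1]. Elementwise product with the kernel and sum: 0·-1 + 3·-2 + 1·1 + 1·-1 + 3·-1 + 4·-1 + 1·-1.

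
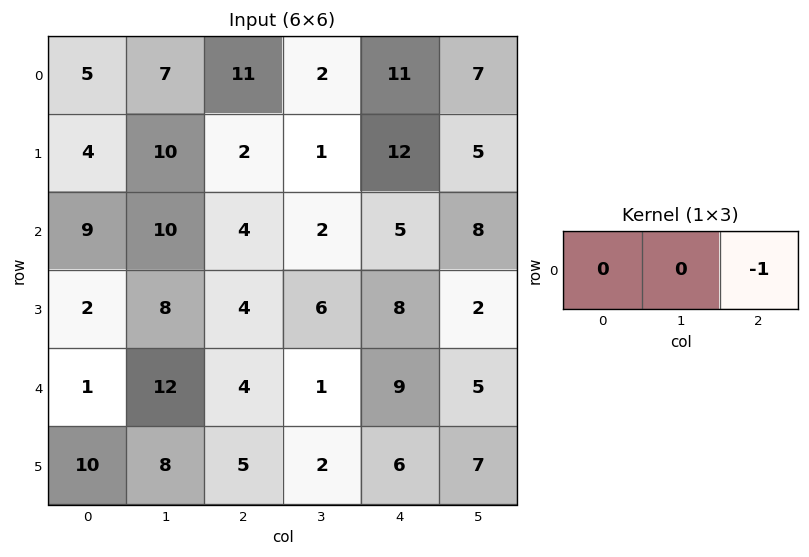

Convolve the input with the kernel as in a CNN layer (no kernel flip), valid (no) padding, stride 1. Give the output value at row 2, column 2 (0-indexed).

The receptive field on the input at this output position is [4 2 5]. Elementwise product with the kernel and sum: 5·-1.

-5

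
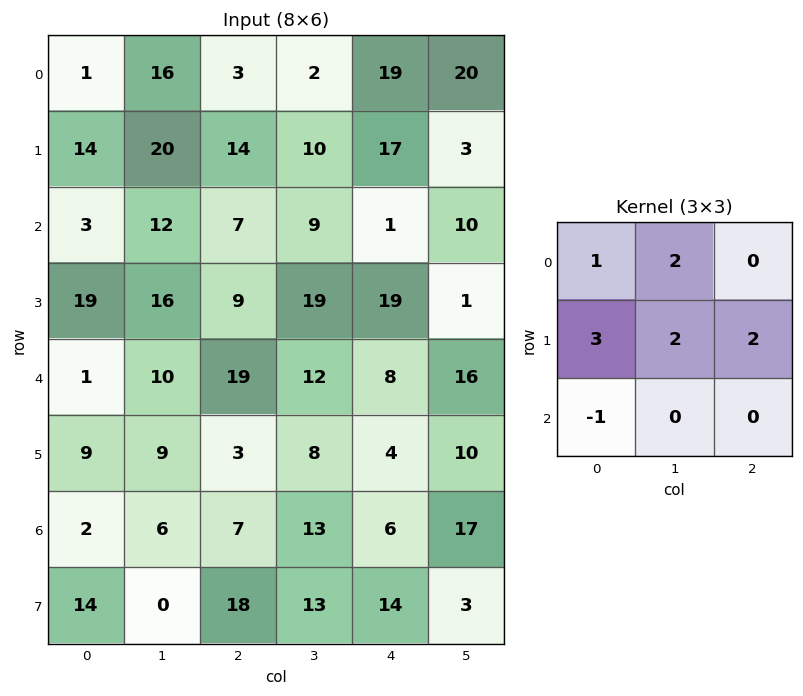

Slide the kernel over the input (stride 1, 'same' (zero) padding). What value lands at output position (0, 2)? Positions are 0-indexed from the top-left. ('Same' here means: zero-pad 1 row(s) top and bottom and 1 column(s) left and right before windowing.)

38

The receptive field on the zero-padded input at this output position is [0 0 0 / 16 3 2 / 20 14 10]. Elementwise product with the kernel and sum: 0·1 + 0·2 + 16·3 + 3·2 + 2·2 + 20·-1.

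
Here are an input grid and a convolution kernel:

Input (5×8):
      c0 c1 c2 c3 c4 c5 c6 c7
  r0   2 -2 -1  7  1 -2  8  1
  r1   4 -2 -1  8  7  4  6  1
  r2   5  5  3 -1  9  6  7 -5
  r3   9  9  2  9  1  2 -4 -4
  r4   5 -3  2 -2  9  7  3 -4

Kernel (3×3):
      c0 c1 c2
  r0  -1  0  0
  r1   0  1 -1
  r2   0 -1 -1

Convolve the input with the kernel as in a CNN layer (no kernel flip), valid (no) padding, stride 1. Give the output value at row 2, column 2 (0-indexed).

The receptive field on the input at this output position is [3 -1 9 / 2 9 1 / 2 -2 9]. Elementwise product with the kernel and sum: 3·-1 + 9·1 + 1·-1 + -2·-1 + 9·-1.

-2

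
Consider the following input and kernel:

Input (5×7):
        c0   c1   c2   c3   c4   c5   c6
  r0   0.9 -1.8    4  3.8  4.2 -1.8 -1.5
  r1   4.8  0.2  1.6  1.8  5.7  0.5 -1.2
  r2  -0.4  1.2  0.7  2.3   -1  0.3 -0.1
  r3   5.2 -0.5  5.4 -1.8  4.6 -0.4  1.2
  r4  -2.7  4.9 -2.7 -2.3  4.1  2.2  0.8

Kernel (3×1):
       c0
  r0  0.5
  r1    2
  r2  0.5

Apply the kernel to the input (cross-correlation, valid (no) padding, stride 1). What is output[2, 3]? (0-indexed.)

-3.6

The receptive field on the input at this output position is [2.3 / -1.8 / -2.3]. Elementwise product with the kernel and sum: 2.3·0.5 + -1.8·2 + -2.3·0.5.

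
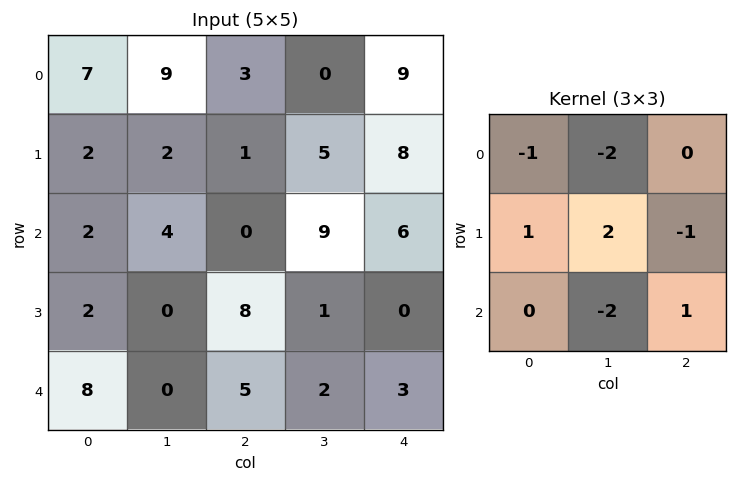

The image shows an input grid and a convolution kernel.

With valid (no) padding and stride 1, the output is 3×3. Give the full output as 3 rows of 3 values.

-28 -7 -12
12 -24 -1
-11 3 -9

Output[0,0]: The receptive field on the input at this output position is [7 9 3 / 2 2 1 / 2 4 0]. Elementwise product with the kernel and sum: 7·-1 + 9·-2 + 2·1 + 2·2 + 1·-1 + 4·-2 + 0·1.
Output[0,1]: The receptive field on the input at this output position is [9 3 0 / 2 1 5 / 4 0 9]. Elementwise product with the kernel and sum: 9·-1 + 3·-2 + 2·1 + 1·2 + 5·-1 + 0·-2 + 9·1.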